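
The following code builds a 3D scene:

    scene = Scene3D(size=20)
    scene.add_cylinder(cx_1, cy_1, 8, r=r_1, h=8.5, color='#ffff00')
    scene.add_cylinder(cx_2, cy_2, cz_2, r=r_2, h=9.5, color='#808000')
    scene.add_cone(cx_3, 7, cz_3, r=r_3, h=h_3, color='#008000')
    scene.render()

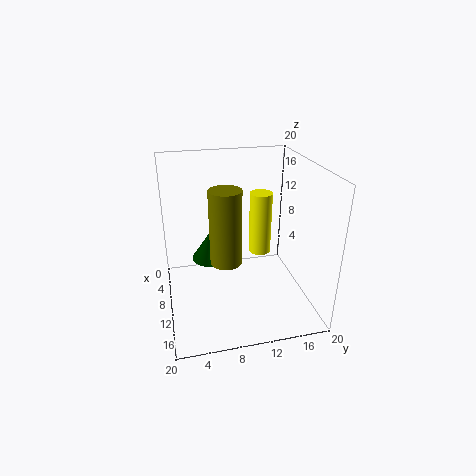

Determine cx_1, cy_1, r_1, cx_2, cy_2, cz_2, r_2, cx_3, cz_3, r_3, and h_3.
cx_1 = 10.5, cy_1 = 13, r_1 = 1.5, cx_2 = 14, cy_2 = 7.5, cz_2 = 9, r_2 = 2, cx_3 = 3.5, cz_3 = 3.5, r_3 = 3, h_3 = 4.5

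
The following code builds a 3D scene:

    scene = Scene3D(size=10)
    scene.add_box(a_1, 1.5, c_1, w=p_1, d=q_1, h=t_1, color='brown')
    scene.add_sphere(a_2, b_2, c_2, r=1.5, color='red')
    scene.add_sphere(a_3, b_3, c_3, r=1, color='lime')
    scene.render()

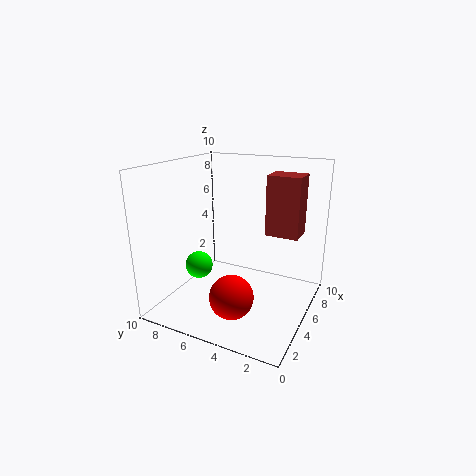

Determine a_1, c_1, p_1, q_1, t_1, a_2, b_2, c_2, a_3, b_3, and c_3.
a_1 = 7.5
c_1 = 4.5
p_1 = 2
q_1 = 2.5
t_1 = 4.5
a_2 = 3
b_2 = 4.5
c_2 = 1.5
a_3 = 4.5
b_3 = 8
c_3 = 2.5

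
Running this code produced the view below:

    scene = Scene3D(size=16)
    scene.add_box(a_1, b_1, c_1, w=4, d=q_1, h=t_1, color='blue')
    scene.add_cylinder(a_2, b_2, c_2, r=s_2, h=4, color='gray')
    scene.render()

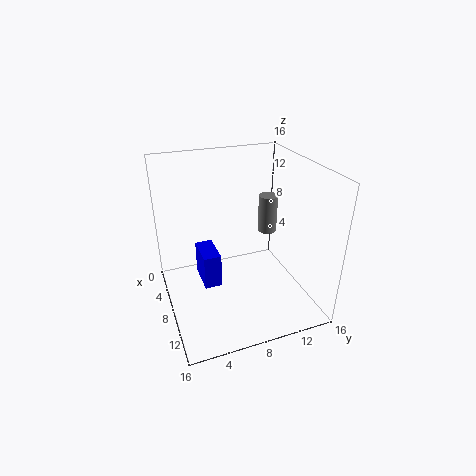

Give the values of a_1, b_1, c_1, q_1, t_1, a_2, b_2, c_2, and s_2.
a_1 = 4, b_1 = 4, c_1 = 2, q_1 = 2, t_1 = 4, a_2 = 9, b_2 = 11, c_2 = 9, s_2 = 1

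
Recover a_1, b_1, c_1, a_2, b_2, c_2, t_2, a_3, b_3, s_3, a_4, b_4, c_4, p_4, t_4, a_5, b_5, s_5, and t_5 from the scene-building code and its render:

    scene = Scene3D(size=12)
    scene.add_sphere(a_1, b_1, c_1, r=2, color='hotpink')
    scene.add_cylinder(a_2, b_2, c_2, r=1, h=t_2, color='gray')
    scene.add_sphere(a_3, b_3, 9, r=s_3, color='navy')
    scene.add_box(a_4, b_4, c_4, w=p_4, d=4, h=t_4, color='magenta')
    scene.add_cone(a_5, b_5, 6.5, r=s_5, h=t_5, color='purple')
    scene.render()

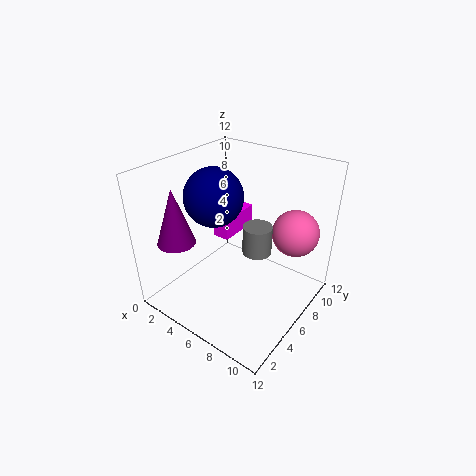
a_1 = 9.5
b_1 = 9.5
c_1 = 6
a_2 = 9.5
b_2 = 3.5
c_2 = 7.5
t_2 = 2
a_3 = 3.5
b_3 = 6
s_3 = 2.5
a_4 = 2.5
b_4 = 7
c_4 = 4.5
p_4 = 1.5
t_4 = 2
a_5 = 3
b_5 = 2
s_5 = 1.5
t_5 = 4.5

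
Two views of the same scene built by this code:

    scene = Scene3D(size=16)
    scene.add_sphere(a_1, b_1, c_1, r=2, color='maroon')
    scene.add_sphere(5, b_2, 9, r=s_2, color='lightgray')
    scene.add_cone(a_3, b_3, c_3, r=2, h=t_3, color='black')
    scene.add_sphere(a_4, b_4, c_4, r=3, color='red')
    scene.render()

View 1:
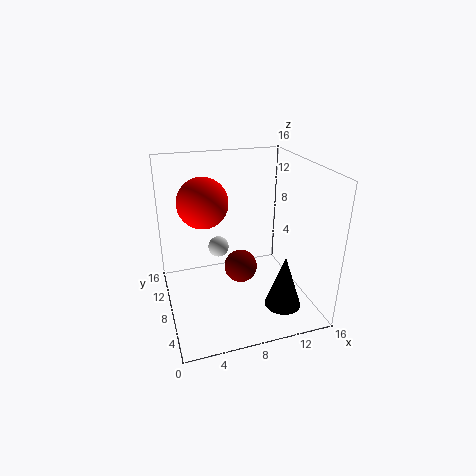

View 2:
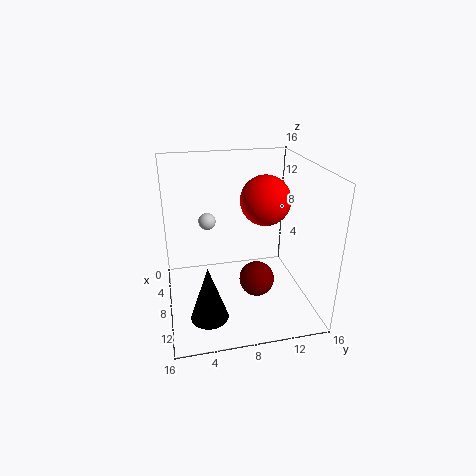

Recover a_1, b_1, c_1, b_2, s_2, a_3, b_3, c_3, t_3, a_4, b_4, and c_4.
a_1 = 9
b_1 = 10
c_1 = 3
b_2 = 5
s_2 = 1
a_3 = 12
b_3 = 4
c_3 = 1
t_3 = 6
a_4 = 5
b_4 = 12
c_4 = 11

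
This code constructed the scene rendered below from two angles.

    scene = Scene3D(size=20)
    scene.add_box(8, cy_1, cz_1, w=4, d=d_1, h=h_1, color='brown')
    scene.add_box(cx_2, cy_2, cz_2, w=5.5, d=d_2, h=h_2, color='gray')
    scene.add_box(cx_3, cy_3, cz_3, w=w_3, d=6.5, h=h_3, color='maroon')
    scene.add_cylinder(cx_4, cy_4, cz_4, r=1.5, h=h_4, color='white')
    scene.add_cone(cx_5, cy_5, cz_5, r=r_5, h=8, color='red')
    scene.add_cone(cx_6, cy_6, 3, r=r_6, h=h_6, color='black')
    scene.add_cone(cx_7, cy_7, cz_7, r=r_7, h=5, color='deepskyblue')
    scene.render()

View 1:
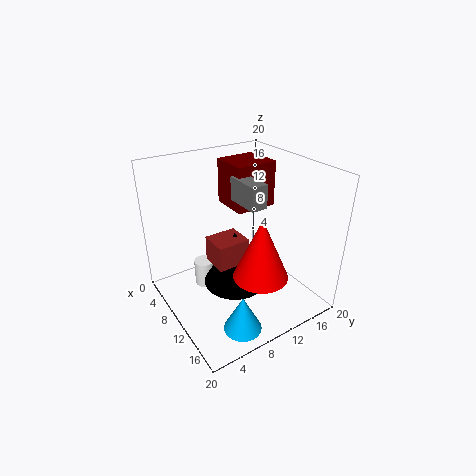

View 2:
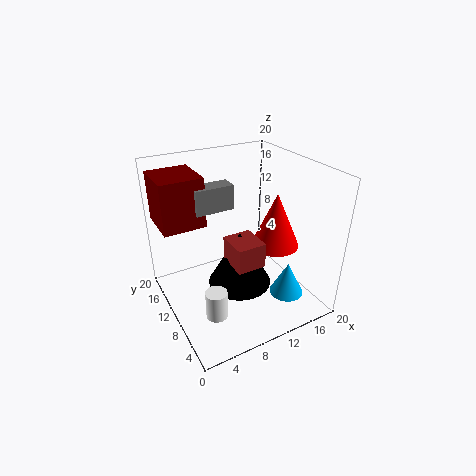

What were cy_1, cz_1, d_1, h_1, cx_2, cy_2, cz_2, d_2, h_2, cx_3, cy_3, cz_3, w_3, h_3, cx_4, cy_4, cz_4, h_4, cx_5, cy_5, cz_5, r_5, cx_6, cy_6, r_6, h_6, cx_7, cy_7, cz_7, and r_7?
cy_1 = 6, cz_1 = 7, d_1 = 4.5, h_1 = 3.5, cx_2 = 5, cy_2 = 12, cz_2 = 13.5, d_2 = 2.5, h_2 = 3.5, cx_3 = 0.5, cy_3 = 12.5, cz_3 = 11.5, w_3 = 6, h_3 = 7, cx_4 = 5, cy_4 = 7, cz_4 = 0.5, h_4 = 4, cx_5 = 16, cy_5 = 9.5, cz_5 = 7.5, r_5 = 3.5, cx_6 = 10, cy_6 = 9.5, r_6 = 4.5, h_6 = 8, cx_7 = 16.5, cy_7 = 6.5, cz_7 = 0.5, r_7 = 2.5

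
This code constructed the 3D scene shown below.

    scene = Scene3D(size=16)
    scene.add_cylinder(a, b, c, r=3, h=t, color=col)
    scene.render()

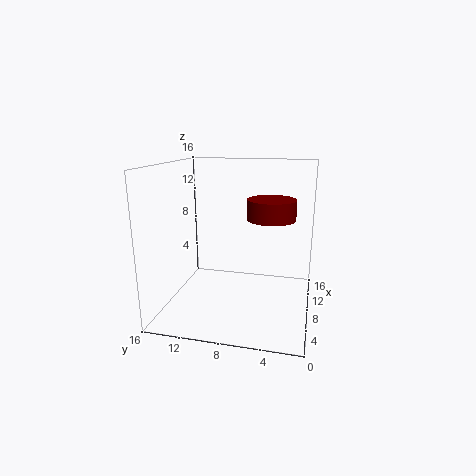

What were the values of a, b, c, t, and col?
a = 13
b = 5
c = 9
t = 2.5
col = 'maroon'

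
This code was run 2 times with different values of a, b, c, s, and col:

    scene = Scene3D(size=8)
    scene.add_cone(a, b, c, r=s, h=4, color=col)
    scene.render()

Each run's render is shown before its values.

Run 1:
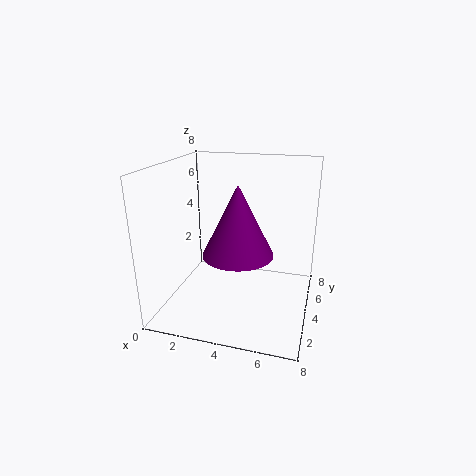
a = 4, b = 4, c = 3, s = 2, col = 'purple'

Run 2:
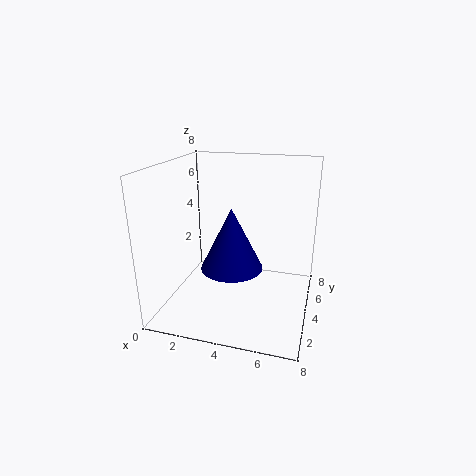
a = 3, b = 6, c = 1, s = 2, col = 'navy'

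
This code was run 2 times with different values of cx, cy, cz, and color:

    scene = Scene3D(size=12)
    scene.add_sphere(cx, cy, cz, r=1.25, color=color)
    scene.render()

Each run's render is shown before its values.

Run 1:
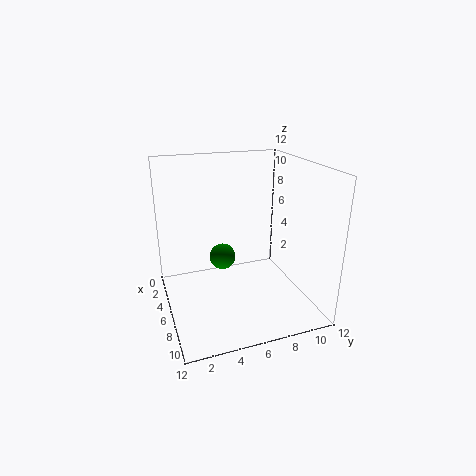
cx = 2.25, cy = 5.75, cz = 2.5, color = 'green'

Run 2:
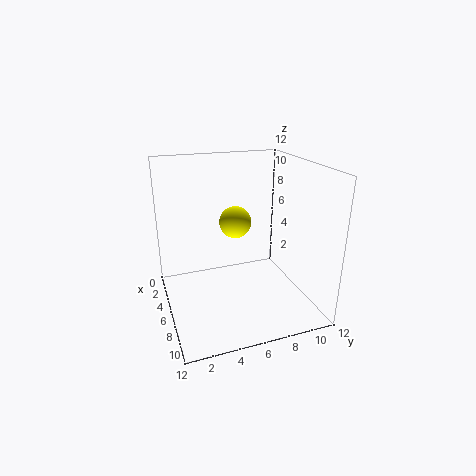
cx = 6.75, cy = 5.5, cz = 7.75, color = 'yellow'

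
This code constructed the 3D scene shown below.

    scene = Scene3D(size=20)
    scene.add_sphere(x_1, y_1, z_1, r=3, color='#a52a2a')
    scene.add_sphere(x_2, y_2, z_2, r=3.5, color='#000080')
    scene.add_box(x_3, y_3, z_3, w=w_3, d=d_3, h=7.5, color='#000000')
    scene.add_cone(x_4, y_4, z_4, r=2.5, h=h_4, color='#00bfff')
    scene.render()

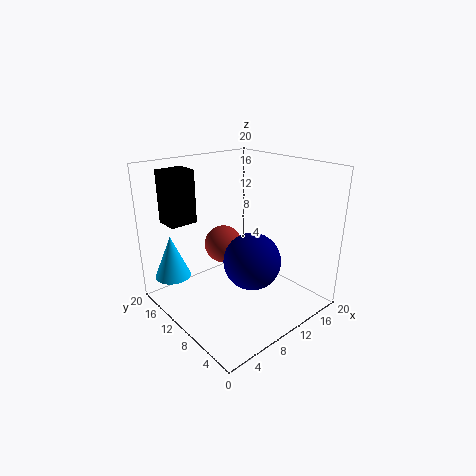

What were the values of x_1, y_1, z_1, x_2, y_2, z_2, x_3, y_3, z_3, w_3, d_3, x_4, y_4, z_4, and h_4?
x_1 = 12.5
y_1 = 16.5
z_1 = 6
x_2 = 7.5
y_2 = 4.5
z_2 = 9.5
x_3 = 3
y_3 = 15.5
z_3 = 11.5
w_3 = 4
d_3 = 3.5
x_4 = 2.5
y_4 = 15.5
z_4 = 4.5
h_4 = 6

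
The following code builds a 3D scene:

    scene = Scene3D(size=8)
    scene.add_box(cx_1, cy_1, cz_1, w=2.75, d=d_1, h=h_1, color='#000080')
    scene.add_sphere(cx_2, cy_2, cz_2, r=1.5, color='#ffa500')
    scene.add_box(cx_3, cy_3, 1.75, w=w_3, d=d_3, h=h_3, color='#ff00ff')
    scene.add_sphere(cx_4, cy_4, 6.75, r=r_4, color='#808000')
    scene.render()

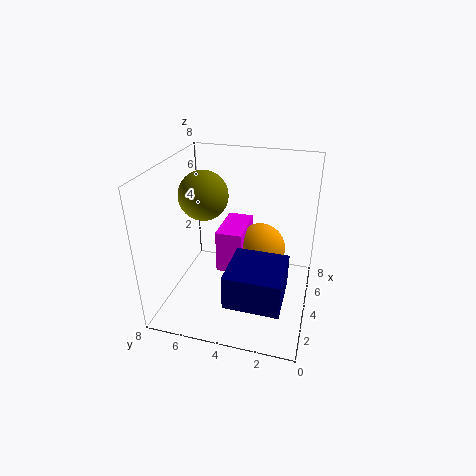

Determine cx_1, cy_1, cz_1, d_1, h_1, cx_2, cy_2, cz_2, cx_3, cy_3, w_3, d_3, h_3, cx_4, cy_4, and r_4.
cx_1 = 0.25, cy_1 = 1, cz_1 = 2.25, d_1 = 2.75, h_1 = 1.75, cx_2 = 5.25, cy_2 = 3, cz_2 = 2.75, cx_3 = 3.75, cy_3 = 3.75, w_3 = 2.75, d_3 = 1.5, h_3 = 2.5, cx_4 = 3, cy_4 = 5.5, r_4 = 1.25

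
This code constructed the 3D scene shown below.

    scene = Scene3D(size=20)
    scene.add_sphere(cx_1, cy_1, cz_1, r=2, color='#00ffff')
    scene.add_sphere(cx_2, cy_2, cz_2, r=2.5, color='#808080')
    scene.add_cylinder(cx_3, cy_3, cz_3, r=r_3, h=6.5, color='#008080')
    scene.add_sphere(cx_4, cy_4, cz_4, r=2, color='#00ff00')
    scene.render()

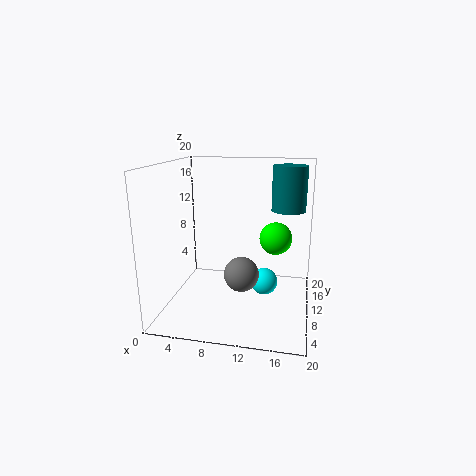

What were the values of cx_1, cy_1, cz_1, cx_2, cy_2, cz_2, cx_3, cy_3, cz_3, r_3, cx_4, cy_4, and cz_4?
cx_1 = 13.5; cy_1 = 12.5; cz_1 = 2.5; cx_2 = 10.5; cy_2 = 10; cz_2 = 4.5; cx_3 = 16.5; cy_3 = 15; cz_3 = 13; r_3 = 2.5; cx_4 = 15.5; cy_4 = 6.5; cz_4 = 11.5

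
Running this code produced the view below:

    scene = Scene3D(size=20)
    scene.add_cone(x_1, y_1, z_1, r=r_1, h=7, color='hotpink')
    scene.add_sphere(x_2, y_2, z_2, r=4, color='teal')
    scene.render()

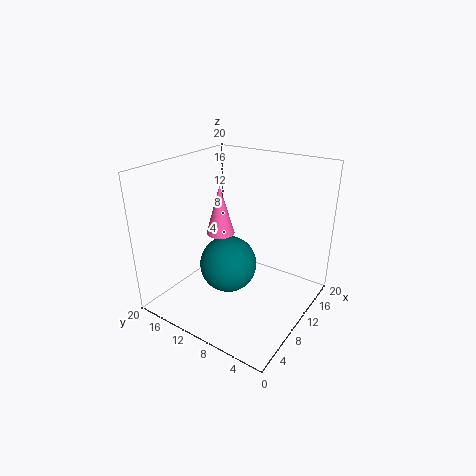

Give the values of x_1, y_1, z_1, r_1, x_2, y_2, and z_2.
x_1 = 10
y_1 = 13
z_1 = 10
r_1 = 2
x_2 = 9
y_2 = 11
z_2 = 6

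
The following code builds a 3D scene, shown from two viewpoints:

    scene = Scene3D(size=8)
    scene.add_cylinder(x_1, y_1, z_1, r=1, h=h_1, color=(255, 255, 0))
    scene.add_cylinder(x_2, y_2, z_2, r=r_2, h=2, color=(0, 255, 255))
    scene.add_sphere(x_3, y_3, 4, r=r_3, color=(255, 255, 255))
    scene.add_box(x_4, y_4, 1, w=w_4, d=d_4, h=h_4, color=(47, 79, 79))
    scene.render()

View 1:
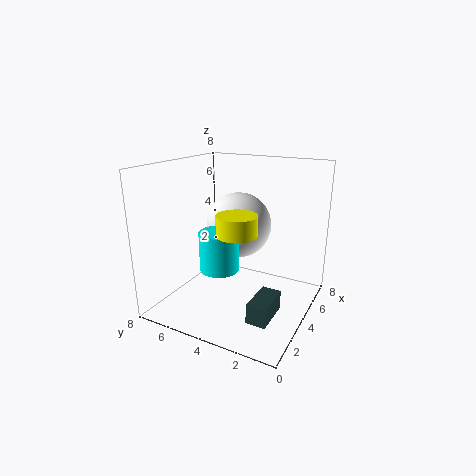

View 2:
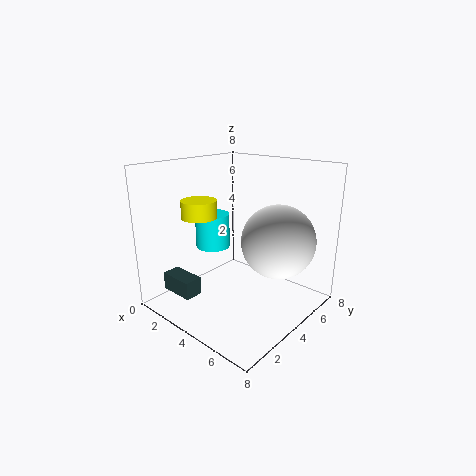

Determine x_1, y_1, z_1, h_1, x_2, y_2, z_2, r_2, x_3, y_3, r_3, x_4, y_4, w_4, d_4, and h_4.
x_1 = 2; y_1 = 3; z_1 = 5; h_1 = 1; x_2 = 2; y_2 = 4; z_2 = 3; r_2 = 1; x_3 = 6; y_3 = 5; r_3 = 2; x_4 = 1; y_4 = 1; w_4 = 2; d_4 = 1; h_4 = 1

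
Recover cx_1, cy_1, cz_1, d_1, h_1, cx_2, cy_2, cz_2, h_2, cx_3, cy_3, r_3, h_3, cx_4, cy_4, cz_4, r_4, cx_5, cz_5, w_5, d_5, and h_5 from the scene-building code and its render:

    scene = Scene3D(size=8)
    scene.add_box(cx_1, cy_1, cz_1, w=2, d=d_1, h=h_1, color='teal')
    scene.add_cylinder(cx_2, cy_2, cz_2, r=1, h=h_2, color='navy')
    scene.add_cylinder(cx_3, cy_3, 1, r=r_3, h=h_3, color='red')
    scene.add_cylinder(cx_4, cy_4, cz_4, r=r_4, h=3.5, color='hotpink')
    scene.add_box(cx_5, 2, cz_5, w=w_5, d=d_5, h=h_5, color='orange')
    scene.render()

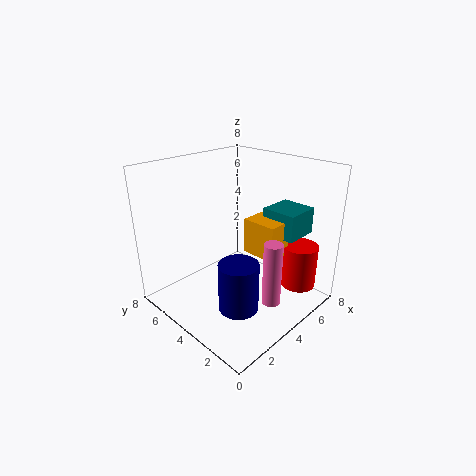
cx_1 = 5.5, cy_1 = 1.5, cz_1 = 4, d_1 = 2, h_1 = 1.5, cx_2 = 2, cy_2 = 2, cz_2 = 1.5, h_2 = 2.5, cx_3 = 6.5, cy_3 = 1.5, r_3 = 1, h_3 = 2.5, cx_4 = 4, cy_4 = 1.5, cz_4 = 1, r_4 = 0.5, cx_5 = 4.5, cz_5 = 3, w_5 = 1.5, d_5 = 2, h_5 = 2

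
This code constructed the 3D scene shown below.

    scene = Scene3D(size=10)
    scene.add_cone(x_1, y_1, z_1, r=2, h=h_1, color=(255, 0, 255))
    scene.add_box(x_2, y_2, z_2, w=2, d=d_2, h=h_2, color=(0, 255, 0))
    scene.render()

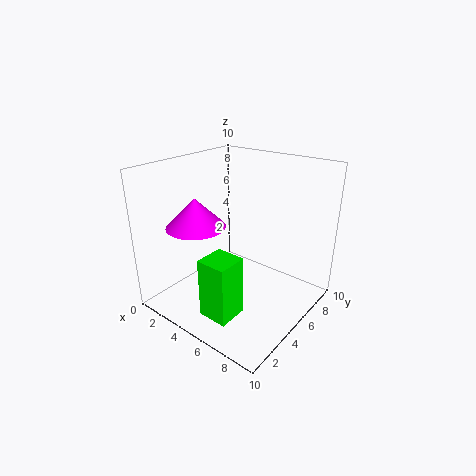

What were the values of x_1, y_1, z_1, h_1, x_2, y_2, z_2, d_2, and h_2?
x_1 = 3; y_1 = 3; z_1 = 6; h_1 = 2; x_2 = 5; y_2 = 1; z_2 = 1; d_2 = 2; h_2 = 4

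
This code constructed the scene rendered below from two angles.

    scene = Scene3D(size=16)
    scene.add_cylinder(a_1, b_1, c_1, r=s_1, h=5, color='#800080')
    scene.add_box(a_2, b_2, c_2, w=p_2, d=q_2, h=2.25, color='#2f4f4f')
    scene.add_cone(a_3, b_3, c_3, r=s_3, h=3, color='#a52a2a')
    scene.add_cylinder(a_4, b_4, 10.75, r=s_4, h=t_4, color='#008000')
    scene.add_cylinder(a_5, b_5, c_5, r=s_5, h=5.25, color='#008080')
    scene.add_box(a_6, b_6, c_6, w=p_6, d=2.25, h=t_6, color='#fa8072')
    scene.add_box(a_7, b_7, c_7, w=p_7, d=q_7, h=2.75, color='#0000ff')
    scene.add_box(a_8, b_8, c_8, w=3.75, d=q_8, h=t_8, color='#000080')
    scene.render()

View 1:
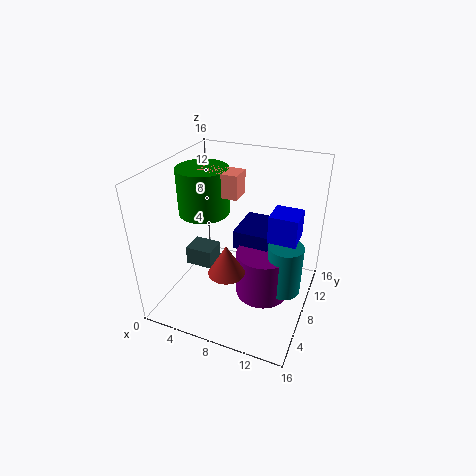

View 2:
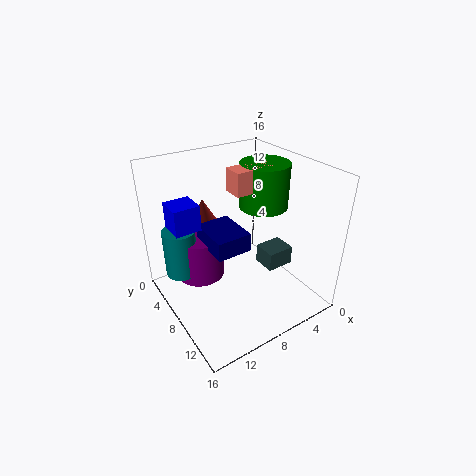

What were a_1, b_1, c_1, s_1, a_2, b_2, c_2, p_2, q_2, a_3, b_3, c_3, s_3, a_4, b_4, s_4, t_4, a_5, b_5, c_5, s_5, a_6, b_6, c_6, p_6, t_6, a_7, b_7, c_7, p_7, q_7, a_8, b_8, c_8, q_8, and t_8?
a_1 = 11.75; b_1 = 5.75; c_1 = 3.5; s_1 = 2.75; a_2 = 1.5; b_2 = 7.25; c_2 = 3.25; p_2 = 3.25; q_2 = 2.75; a_3 = 9.25; b_3 = 2.25; c_3 = 7.75; s_3 = 1.75; a_4 = 4.25; b_4 = 7.5; s_4 = 2.75; t_4 = 5; a_5 = 14; b_5 = 5.75; c_5 = 4.5; s_5 = 1.75; a_6 = 3.75; b_6 = 6.5; c_6 = 13.25; p_6 = 4.75; t_6 = 2.5; a_7 = 12.25; b_7 = 5; c_7 = 10.25; p_7 = 2.75; q_7 = 2.75; a_8 = 8.25; b_8 = 6; c_8 = 8; q_8 = 4.75; t_8 = 2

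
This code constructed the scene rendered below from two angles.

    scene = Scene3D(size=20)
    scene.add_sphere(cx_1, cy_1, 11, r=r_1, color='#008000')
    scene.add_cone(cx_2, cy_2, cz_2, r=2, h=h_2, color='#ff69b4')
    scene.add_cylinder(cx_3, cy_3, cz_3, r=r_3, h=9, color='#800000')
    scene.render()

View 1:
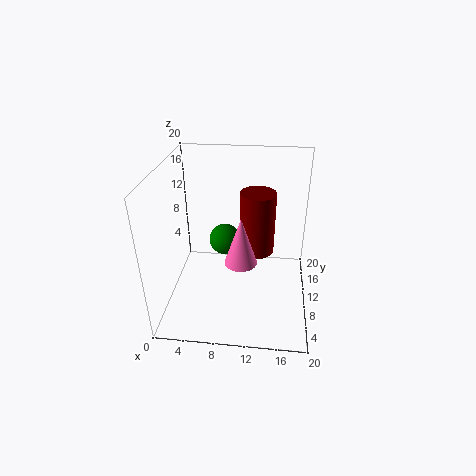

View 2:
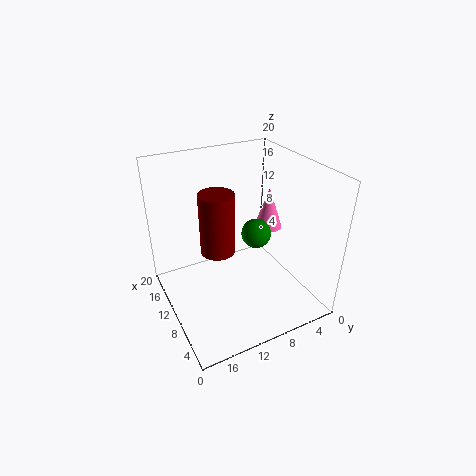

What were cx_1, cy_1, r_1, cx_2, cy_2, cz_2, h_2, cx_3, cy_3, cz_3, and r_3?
cx_1 = 8.5
cy_1 = 8
r_1 = 2
cx_2 = 11
cy_2 = 4.5
cz_2 = 10
h_2 = 6
cx_3 = 12.5
cy_3 = 12
cz_3 = 7
r_3 = 2.5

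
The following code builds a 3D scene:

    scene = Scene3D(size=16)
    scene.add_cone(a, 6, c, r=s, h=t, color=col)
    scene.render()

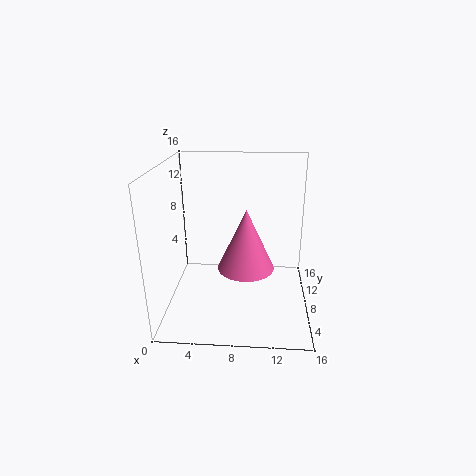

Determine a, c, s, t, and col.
a = 9; c = 5.5; s = 3; t = 6.5; col = 'hotpink'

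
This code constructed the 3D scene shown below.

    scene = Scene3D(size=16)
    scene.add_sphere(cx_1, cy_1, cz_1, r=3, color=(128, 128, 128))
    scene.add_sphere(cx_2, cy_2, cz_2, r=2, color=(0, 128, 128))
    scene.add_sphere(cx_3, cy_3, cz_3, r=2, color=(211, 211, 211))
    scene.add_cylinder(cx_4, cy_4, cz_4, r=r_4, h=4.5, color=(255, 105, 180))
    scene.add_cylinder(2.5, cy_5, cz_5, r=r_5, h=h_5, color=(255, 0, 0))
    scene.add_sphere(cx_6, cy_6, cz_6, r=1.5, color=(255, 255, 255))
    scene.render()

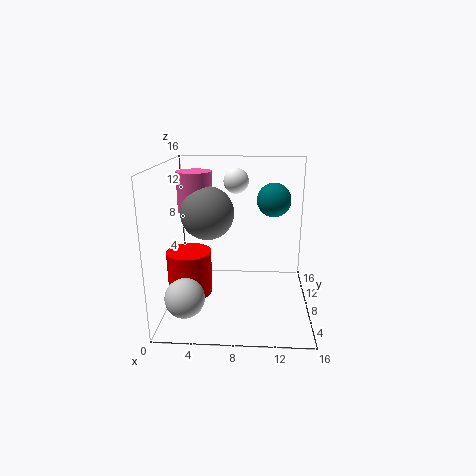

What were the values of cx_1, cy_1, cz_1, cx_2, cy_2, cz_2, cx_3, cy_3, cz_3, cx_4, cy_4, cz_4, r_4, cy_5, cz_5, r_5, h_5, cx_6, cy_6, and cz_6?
cx_1 = 4.5
cy_1 = 9
cz_1 = 10.5
cx_2 = 12
cy_2 = 11.5
cz_2 = 11.5
cx_3 = 3
cy_3 = 2.5
cz_3 = 3.5
cx_4 = 3
cy_4 = 10
cz_4 = 10.5
r_4 = 2
cy_5 = 7.5
cz_5 = 1.5
r_5 = 2.5
h_5 = 5
cx_6 = 7.5
cy_6 = 12.5
cz_6 = 13.5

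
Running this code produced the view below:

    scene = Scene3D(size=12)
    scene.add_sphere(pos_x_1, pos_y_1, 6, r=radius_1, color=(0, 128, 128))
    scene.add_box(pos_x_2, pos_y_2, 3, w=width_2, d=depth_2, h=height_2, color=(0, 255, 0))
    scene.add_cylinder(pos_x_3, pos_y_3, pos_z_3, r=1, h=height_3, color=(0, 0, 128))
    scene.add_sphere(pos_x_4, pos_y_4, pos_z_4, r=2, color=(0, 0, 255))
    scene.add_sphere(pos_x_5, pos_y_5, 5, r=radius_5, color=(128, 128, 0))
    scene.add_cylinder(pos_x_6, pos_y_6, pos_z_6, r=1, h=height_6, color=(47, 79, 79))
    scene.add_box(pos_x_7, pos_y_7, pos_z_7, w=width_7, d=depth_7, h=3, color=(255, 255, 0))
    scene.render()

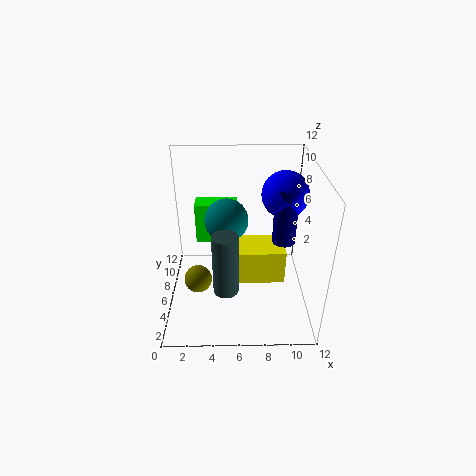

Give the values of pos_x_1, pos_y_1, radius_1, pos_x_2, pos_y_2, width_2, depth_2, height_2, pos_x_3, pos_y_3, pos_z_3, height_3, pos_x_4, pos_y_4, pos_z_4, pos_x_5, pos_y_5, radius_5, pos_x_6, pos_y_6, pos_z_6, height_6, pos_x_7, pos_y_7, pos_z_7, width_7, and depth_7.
pos_x_1 = 5
pos_y_1 = 9
radius_1 = 2
pos_x_2 = 2
pos_y_2 = 10
width_2 = 4
depth_2 = 2
height_2 = 4
pos_x_3 = 10
pos_y_3 = 7
pos_z_3 = 5
height_3 = 5
pos_x_4 = 10
pos_y_4 = 8
pos_z_4 = 9
pos_x_5 = 3
pos_y_5 = 2
radius_5 = 1
pos_x_6 = 5
pos_y_6 = 3
pos_z_6 = 3
height_6 = 5
pos_x_7 = 6
pos_y_7 = 5
pos_z_7 = 2
width_7 = 4
depth_7 = 3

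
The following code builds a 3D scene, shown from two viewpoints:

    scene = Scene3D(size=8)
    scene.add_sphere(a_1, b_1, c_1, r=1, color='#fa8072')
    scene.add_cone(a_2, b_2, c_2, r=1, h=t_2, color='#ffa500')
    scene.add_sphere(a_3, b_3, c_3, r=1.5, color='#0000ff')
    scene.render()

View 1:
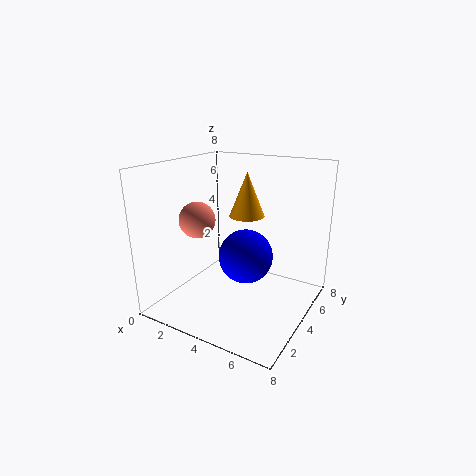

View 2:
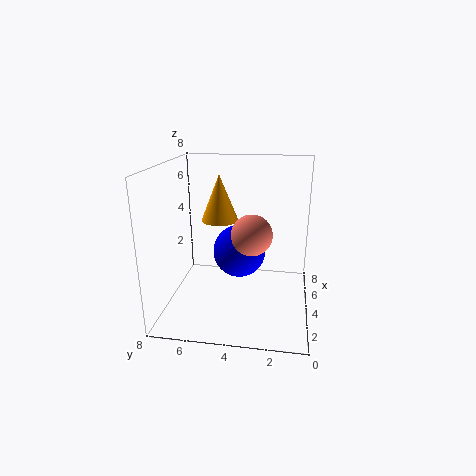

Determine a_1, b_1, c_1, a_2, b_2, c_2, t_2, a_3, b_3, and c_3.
a_1 = 2
b_1 = 3
c_1 = 5
a_2 = 4
b_2 = 5
c_2 = 5
t_2 = 2.5
a_3 = 4.5
b_3 = 4
c_3 = 3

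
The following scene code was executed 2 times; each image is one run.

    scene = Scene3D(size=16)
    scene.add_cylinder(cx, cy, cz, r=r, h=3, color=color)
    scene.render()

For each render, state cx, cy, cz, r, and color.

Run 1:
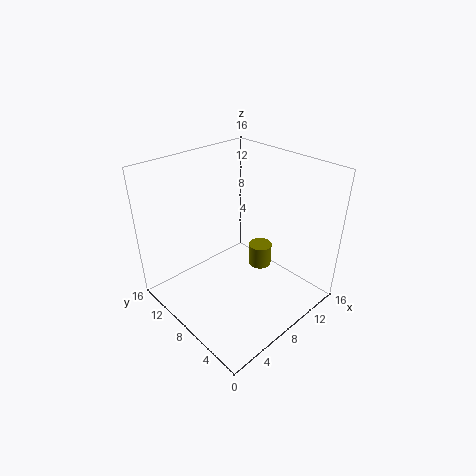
cx = 14
cy = 10
cz = 0.5
r = 1.5
color = 'olive'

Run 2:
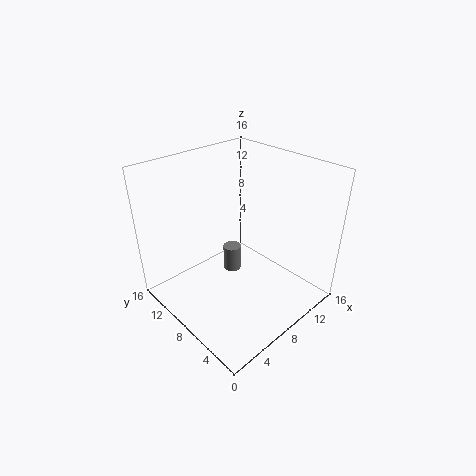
cx = 8
cy = 9
cz = 3.5
r = 1
color = 'gray'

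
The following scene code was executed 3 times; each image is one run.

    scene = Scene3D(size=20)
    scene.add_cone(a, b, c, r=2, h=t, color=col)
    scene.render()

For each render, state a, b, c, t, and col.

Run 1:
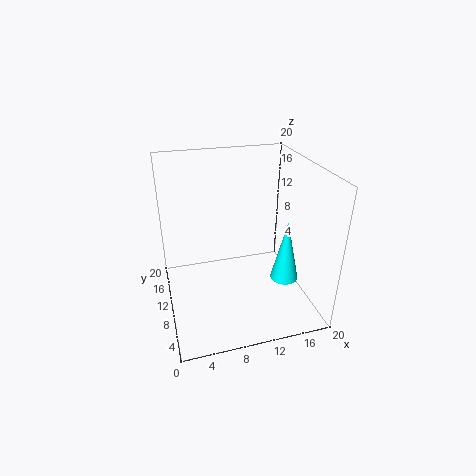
a = 16.5, b = 8, c = 3.5, t = 9, col = 'cyan'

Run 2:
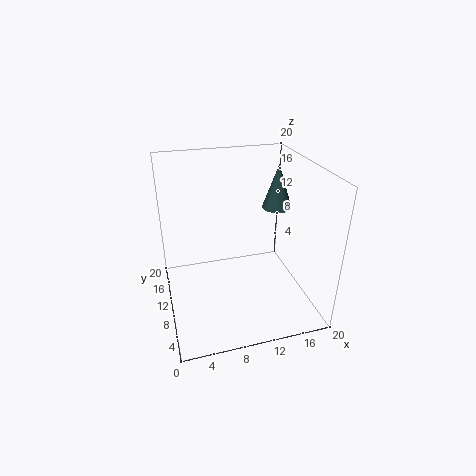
a = 15.5, b = 10, c = 14, t = 6, col = 'darkslategray'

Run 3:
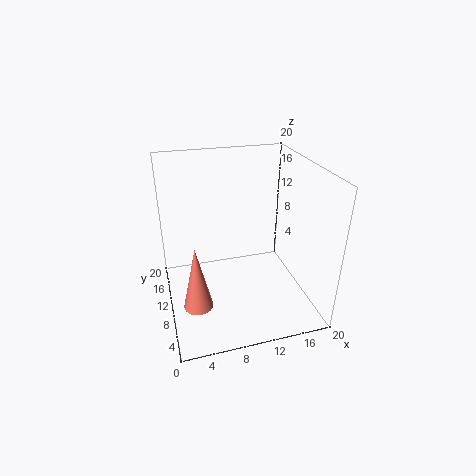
a = 3.5, b = 7, c = 2, t = 9, col = 'salmon'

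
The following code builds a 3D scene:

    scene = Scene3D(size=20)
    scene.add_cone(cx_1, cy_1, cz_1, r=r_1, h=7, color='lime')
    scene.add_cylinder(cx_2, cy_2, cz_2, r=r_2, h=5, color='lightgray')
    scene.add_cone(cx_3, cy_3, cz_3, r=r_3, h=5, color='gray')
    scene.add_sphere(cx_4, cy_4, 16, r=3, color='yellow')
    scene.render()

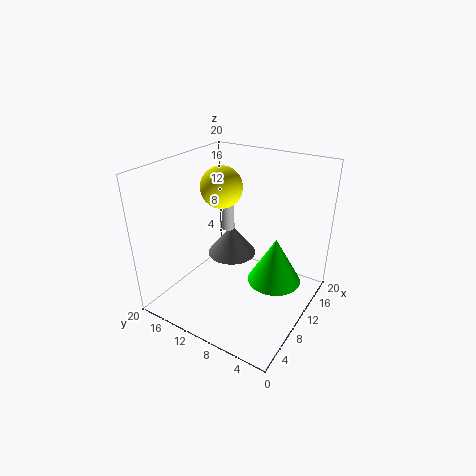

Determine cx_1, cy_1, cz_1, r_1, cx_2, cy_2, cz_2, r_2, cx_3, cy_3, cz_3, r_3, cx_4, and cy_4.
cx_1 = 14, cy_1 = 6, cz_1 = 2, r_1 = 4, cx_2 = 15, cy_2 = 15, cz_2 = 8, r_2 = 1, cx_3 = 16, cy_3 = 15, cz_3 = 3, r_3 = 4, cx_4 = 12, cy_4 = 14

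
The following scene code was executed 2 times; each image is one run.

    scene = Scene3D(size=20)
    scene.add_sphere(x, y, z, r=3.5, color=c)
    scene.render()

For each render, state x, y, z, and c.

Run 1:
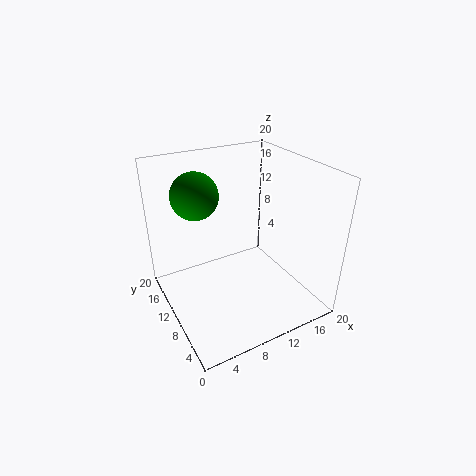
x = 6.5
y = 16.5
z = 14.5
c = 'green'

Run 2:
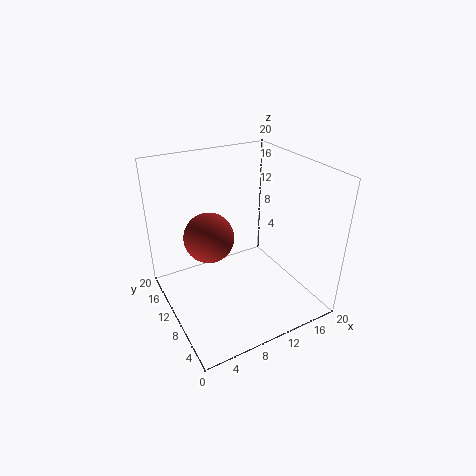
x = 6.5
y = 12
z = 10
c = 'brown'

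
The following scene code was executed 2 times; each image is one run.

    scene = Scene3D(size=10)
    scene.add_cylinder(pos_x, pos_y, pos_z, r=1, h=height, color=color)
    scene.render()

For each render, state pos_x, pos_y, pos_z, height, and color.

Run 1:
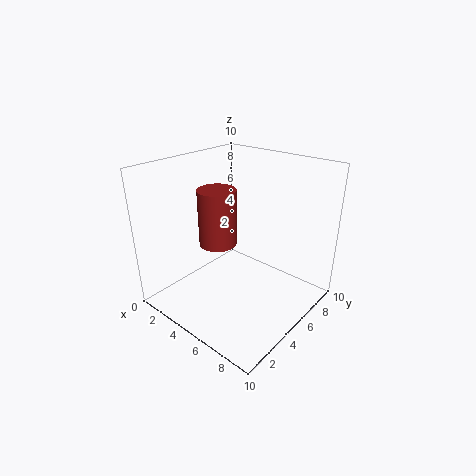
pos_x = 7; pos_y = 1; pos_z = 7; height = 3; color = 'brown'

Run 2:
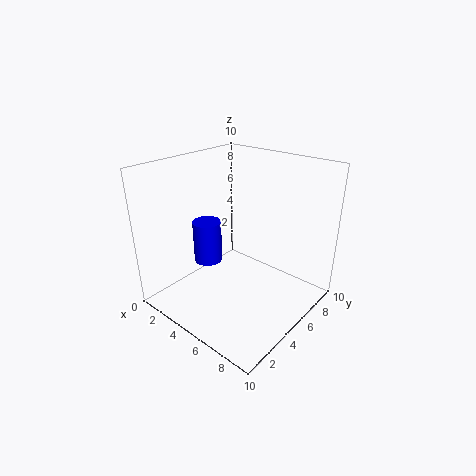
pos_x = 3; pos_y = 4; pos_z = 3; height = 3; color = 'blue'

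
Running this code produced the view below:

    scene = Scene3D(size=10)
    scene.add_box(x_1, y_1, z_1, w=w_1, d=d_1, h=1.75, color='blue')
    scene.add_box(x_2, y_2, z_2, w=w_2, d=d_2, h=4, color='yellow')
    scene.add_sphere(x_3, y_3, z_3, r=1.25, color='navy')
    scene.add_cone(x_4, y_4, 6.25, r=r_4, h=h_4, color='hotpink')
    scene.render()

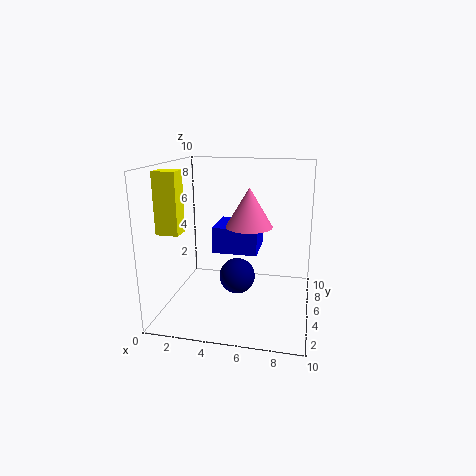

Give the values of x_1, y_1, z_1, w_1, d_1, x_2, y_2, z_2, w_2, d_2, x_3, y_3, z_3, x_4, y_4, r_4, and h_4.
x_1 = 3.5; y_1 = 3.75; z_1 = 4.25; w_1 = 3; d_1 = 3; x_2 = 0.25; y_2 = 2.25; z_2 = 5.75; w_2 = 1.5; d_2 = 1.25; x_3 = 5; y_3 = 4.75; z_3 = 2.25; x_4 = 6; y_4 = 3.75; r_4 = 1.5; h_4 = 2.5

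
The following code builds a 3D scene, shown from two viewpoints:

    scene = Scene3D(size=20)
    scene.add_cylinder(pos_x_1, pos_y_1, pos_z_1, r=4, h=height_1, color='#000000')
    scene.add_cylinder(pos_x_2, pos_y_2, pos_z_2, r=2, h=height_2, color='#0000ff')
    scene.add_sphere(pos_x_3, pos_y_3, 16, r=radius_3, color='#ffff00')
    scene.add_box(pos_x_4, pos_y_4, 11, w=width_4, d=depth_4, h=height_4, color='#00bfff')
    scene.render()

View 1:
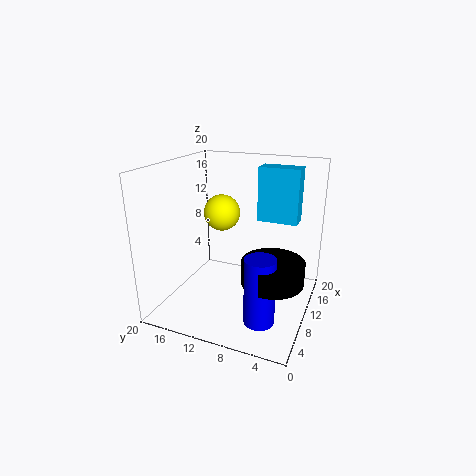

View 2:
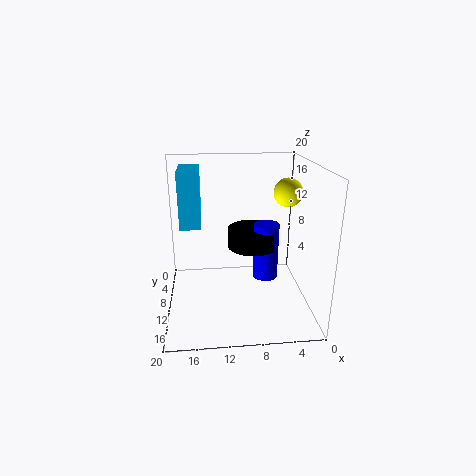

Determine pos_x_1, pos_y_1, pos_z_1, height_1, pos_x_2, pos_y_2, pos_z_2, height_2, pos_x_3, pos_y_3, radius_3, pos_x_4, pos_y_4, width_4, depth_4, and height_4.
pos_x_1 = 7
pos_y_1 = 4
pos_z_1 = 6
height_1 = 3
pos_x_2 = 5
pos_y_2 = 5
pos_z_2 = 1
height_2 = 9
pos_x_3 = 3
pos_y_3 = 9
radius_3 = 2
pos_x_4 = 15
pos_y_4 = 3
width_4 = 3
depth_4 = 6
height_4 = 8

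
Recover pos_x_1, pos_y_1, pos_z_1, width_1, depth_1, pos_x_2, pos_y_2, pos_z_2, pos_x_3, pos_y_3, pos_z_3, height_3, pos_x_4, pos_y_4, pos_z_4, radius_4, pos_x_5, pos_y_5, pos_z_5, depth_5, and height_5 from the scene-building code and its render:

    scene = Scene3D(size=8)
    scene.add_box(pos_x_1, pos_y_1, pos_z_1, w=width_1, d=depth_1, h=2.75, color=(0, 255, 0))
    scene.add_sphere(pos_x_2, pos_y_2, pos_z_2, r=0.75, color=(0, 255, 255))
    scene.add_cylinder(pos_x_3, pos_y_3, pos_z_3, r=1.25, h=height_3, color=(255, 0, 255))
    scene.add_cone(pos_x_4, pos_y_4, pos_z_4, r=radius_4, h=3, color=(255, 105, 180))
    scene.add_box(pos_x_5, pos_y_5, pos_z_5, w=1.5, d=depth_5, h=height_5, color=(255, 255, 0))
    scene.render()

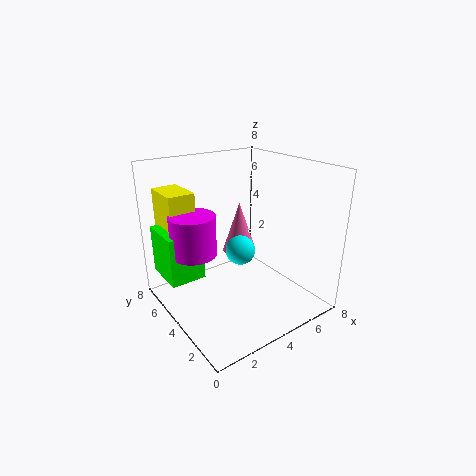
pos_x_1 = 0.25, pos_y_1 = 4.75, pos_z_1 = 1.75, width_1 = 2, depth_1 = 2.5, pos_x_2 = 3.25, pos_y_2 = 2.75, pos_z_2 = 4, pos_x_3 = 1.75, pos_y_3 = 5, pos_z_3 = 3.25, height_3 = 2.25, pos_x_4 = 5, pos_y_4 = 5.25, pos_z_4 = 2.5, radius_4 = 1, pos_x_5 = 0.75, pos_y_5 = 5.5, pos_z_5 = 4.25, depth_5 = 2.25, height_5 = 2.25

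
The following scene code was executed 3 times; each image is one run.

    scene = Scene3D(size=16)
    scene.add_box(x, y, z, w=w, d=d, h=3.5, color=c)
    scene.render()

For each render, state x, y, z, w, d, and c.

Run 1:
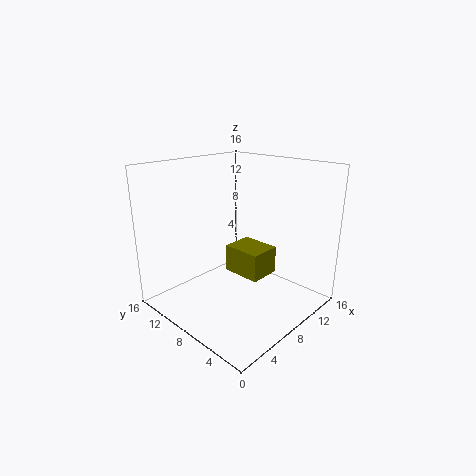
x = 10.5; y = 7.5; z = 1.5; w = 4; d = 5; c = 'olive'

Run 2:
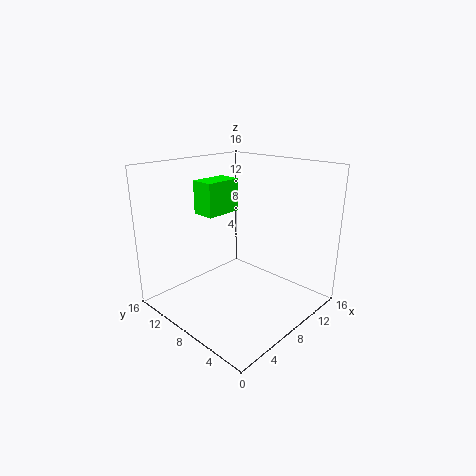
x = 4.5; y = 8.5; z = 11; w = 4; d = 2.5; c = 'lime'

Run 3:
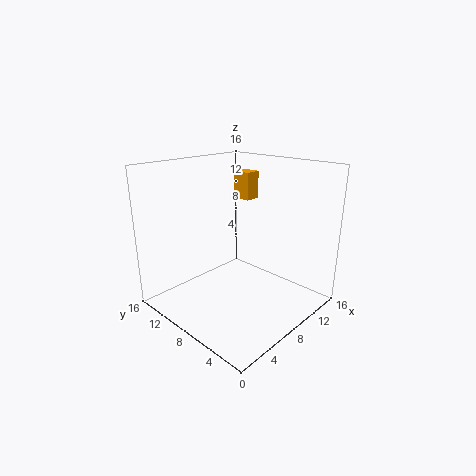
x = 13.5; y = 11.5; z = 10.5; w = 2; d = 2.5; c = 'orange'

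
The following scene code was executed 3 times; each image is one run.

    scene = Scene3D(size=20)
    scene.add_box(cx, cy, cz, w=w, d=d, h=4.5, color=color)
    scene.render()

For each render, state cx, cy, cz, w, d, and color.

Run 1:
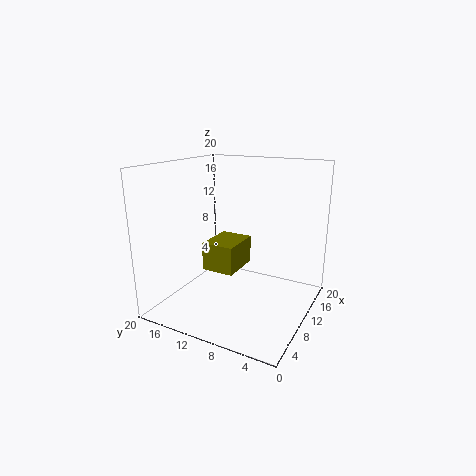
cx = 12, cy = 12.25, cz = 2.75, w = 6.75, d = 5.25, color = 'olive'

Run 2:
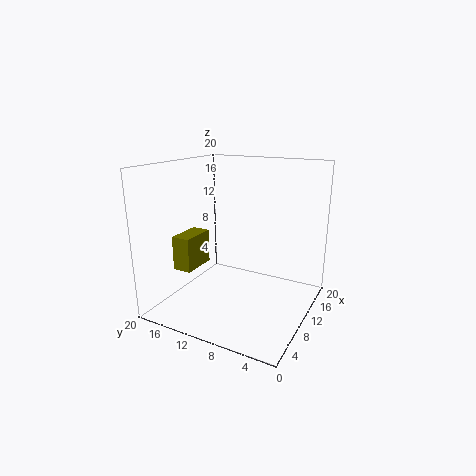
cx = 3.25, cy = 13.5, cz = 6.75, w = 4.75, d = 2.5, color = 'olive'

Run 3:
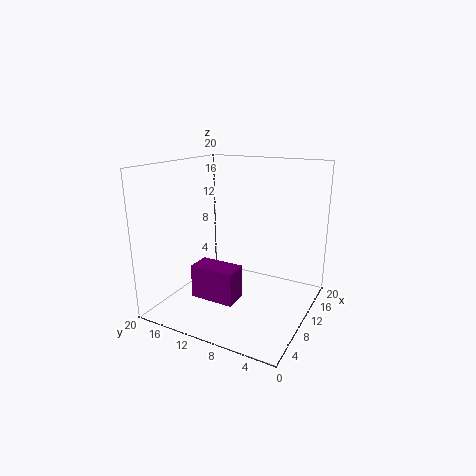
cx = 4.25, cy = 8, cz = 2.75, w = 3.25, d = 6, color = 'purple'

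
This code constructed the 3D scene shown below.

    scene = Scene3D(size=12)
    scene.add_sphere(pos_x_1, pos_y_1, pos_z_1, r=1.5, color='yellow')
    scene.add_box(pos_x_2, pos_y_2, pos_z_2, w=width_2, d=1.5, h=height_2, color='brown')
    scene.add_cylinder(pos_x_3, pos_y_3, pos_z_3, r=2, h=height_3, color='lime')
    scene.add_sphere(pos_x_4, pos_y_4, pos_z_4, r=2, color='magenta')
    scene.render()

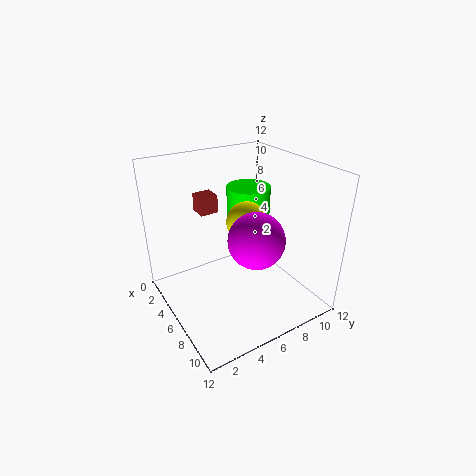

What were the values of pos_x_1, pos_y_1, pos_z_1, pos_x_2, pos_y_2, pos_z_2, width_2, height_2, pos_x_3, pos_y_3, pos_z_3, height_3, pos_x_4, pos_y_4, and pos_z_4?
pos_x_1 = 8
pos_y_1 = 5.5
pos_z_1 = 8.5
pos_x_2 = 3
pos_y_2 = 3.5
pos_z_2 = 8
width_2 = 1.5
height_2 = 1.5
pos_x_3 = 3
pos_y_3 = 9
pos_z_3 = 6
height_3 = 3
pos_x_4 = 10
pos_y_4 = 5
pos_z_4 = 8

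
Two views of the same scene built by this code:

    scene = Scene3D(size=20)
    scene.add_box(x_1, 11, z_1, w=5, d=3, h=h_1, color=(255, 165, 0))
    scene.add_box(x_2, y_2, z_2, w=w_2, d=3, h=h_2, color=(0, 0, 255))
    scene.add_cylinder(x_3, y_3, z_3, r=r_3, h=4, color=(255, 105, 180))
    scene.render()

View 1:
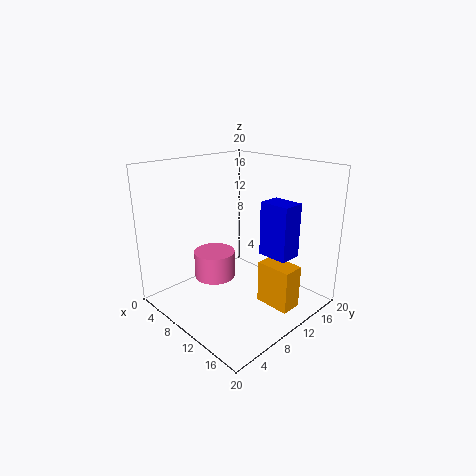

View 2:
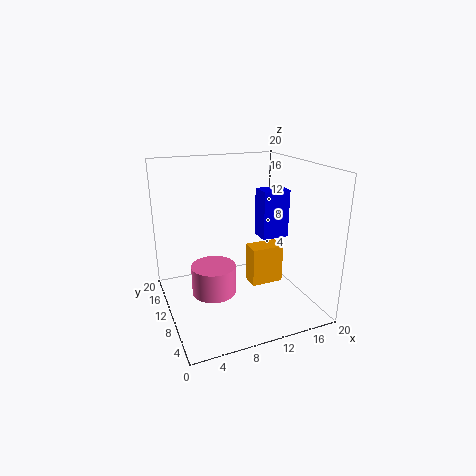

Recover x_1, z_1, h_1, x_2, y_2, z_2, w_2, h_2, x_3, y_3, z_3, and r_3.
x_1 = 13; z_1 = 1; h_1 = 6; x_2 = 14; y_2 = 10; z_2 = 9; w_2 = 4; h_2 = 7; x_3 = 6; y_3 = 9; z_3 = 3; r_3 = 3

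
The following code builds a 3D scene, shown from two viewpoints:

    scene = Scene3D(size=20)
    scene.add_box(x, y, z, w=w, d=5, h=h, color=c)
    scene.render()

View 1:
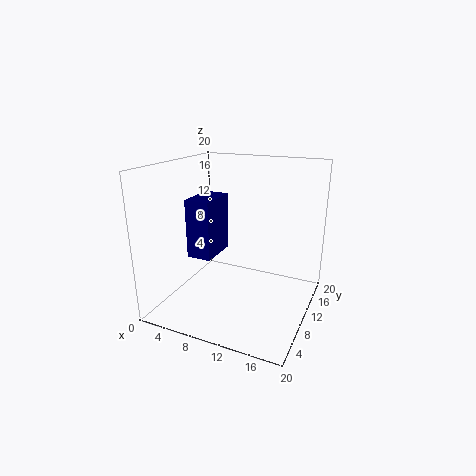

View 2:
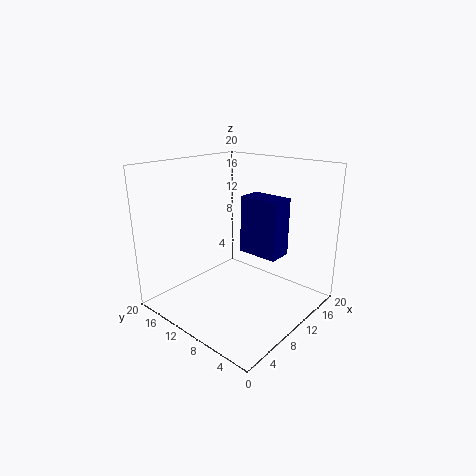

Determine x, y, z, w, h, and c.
x = 7; y = 2; z = 10; w = 3; h = 7; c = 'navy'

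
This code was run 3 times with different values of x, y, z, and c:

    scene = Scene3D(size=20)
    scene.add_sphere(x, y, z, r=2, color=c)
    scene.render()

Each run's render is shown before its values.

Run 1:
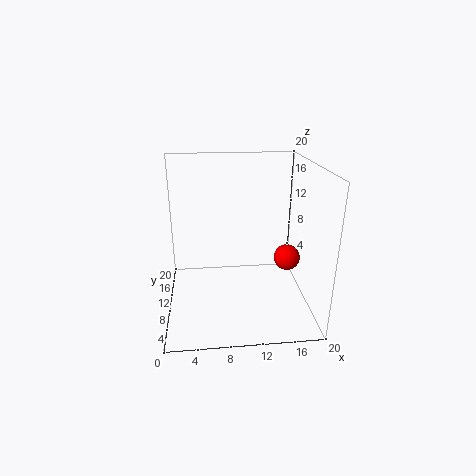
x = 18, y = 13, z = 5, c = 'red'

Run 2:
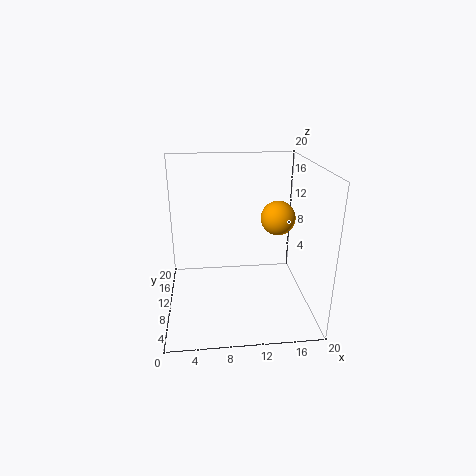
x = 14, y = 4, z = 15, c = 'orange'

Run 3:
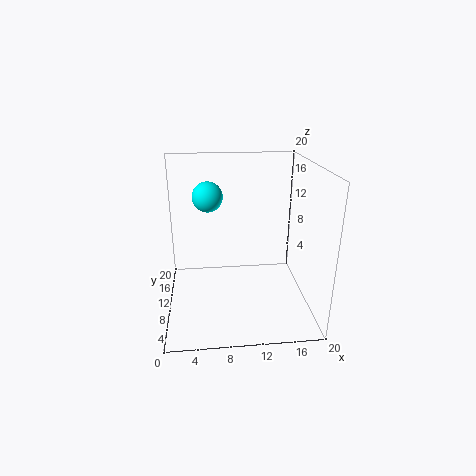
x = 6, y = 10, z = 16, c = 'cyan'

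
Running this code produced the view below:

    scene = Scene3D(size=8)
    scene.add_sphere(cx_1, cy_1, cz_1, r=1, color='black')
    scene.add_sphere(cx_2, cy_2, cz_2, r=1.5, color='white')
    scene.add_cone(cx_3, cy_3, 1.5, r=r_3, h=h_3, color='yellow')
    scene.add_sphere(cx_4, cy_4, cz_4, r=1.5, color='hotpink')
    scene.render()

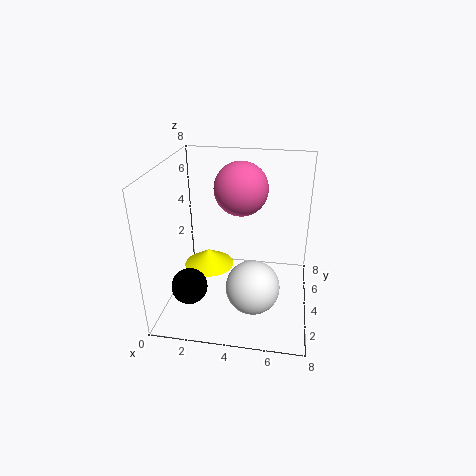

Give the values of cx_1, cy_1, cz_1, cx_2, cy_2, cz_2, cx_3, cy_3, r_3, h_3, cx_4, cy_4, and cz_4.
cx_1 = 1.5; cy_1 = 2.5; cz_1 = 1.5; cx_2 = 5; cy_2 = 3; cz_2 = 1.5; cx_3 = 2; cy_3 = 5; r_3 = 1.5; h_3 = 1; cx_4 = 4; cy_4 = 5; cz_4 = 6.5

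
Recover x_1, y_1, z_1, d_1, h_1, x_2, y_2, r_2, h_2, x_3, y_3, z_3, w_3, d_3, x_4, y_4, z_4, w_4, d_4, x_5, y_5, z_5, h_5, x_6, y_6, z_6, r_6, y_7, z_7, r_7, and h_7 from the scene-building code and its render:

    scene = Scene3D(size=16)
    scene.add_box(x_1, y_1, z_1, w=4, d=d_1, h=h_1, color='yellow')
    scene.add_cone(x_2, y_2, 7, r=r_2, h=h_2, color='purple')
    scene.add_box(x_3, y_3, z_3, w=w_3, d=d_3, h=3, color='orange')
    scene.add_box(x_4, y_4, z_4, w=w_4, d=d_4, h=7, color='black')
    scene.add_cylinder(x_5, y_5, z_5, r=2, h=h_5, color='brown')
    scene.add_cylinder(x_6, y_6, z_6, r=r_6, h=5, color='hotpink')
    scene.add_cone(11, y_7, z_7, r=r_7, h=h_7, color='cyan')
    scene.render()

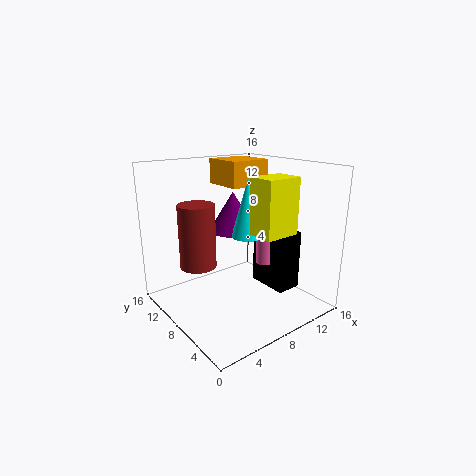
x_1 = 8; y_1 = 3; z_1 = 9; d_1 = 3; h_1 = 6; x_2 = 11; y_2 = 13; r_2 = 3; h_2 = 5; x_3 = 9; y_3 = 10; z_3 = 13; w_3 = 5; d_3 = 5; x_4 = 12; y_4 = 5; z_4 = 1; w_4 = 3; d_4 = 5; x_5 = 4; y_5 = 10; z_5 = 5; h_5 = 7; x_6 = 12; y_6 = 8; z_6 = 4; r_6 = 1; y_7 = 10; z_7 = 7; r_7 = 2; h_7 = 7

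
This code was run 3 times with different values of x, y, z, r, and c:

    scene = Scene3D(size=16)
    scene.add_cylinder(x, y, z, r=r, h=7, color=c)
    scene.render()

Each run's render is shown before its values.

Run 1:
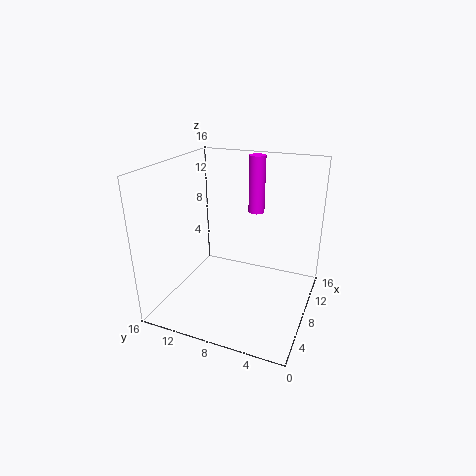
x = 14
y = 8
z = 9
r = 1
c = 'magenta'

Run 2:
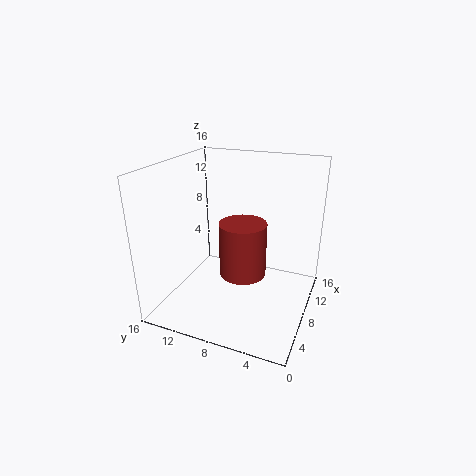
x = 12
y = 9
z = 1
r = 3
c = 'brown'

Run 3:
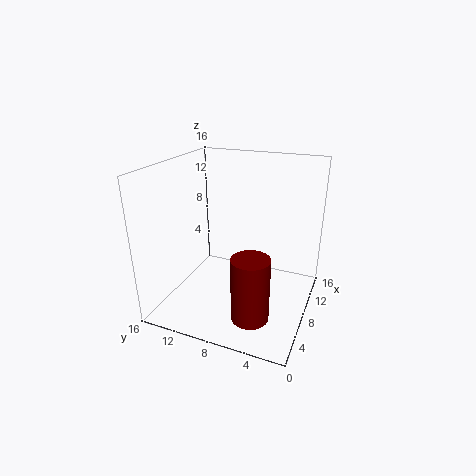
x = 4
y = 5
z = 1
r = 2
c = 'maroon'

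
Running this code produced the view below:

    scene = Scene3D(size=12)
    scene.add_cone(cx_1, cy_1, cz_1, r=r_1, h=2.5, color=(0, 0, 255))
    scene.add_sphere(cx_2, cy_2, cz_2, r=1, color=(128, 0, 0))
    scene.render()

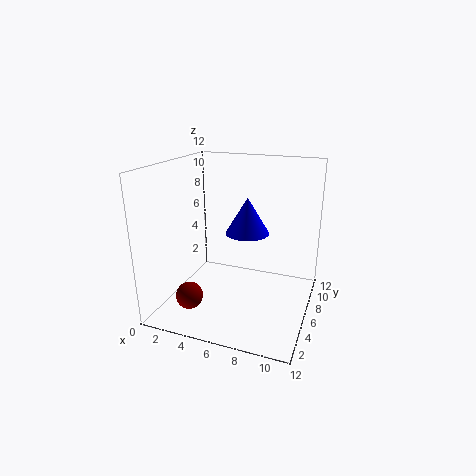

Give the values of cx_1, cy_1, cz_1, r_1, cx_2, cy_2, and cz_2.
cx_1 = 8
cy_1 = 2.5
cz_1 = 8
r_1 = 1.5
cx_2 = 4
cy_2 = 1
cz_2 = 3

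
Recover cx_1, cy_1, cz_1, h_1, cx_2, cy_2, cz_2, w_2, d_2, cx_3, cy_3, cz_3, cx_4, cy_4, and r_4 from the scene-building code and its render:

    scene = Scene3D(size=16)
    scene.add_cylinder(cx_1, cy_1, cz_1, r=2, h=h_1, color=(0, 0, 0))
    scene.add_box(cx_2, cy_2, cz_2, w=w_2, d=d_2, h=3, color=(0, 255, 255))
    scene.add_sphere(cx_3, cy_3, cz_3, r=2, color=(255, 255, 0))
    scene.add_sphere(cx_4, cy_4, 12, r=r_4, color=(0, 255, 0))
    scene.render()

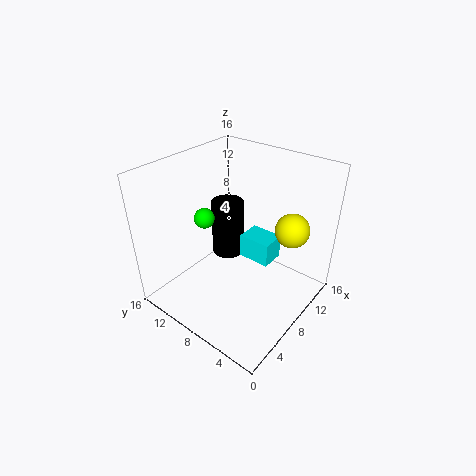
cx_1 = 11, cy_1 = 12, cz_1 = 3, h_1 = 7, cx_2 = 11, cy_2 = 6, cz_2 = 3, w_2 = 3, d_2 = 4, cx_3 = 13, cy_3 = 4, cz_3 = 8, cx_4 = 4, cy_4 = 9, r_4 = 1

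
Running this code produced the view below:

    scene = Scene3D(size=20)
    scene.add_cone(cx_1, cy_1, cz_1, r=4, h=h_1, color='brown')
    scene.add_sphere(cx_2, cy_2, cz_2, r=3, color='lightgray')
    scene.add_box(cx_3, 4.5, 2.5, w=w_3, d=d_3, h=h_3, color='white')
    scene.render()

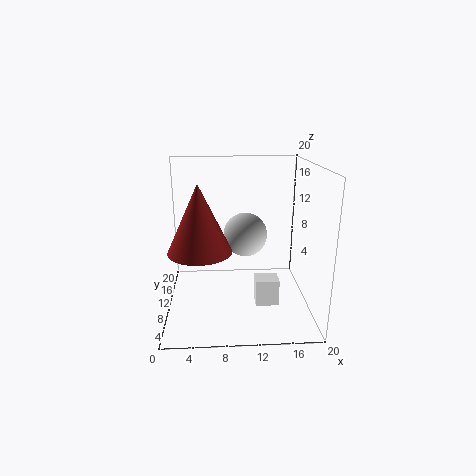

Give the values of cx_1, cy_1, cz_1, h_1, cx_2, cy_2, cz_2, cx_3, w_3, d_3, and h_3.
cx_1 = 5, cy_1 = 5.5, cz_1 = 10, h_1 = 8.5, cx_2 = 11, cy_2 = 10, cz_2 = 10.5, cx_3 = 12, w_3 = 3, d_3 = 2.5, h_3 = 3.5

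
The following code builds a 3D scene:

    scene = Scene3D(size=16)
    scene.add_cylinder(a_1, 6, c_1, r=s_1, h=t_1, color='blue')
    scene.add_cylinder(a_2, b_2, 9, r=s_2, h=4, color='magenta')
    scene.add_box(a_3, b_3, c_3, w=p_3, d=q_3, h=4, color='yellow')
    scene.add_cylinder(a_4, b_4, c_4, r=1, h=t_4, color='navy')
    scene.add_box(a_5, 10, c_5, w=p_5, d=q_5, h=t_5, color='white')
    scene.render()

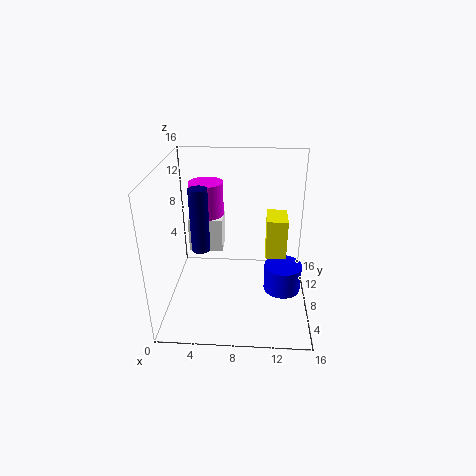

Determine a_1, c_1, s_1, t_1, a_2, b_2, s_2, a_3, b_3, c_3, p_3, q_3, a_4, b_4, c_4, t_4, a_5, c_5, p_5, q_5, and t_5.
a_1 = 13
c_1 = 3
s_1 = 2
t_1 = 3
a_2 = 4
b_2 = 12
s_2 = 2
a_3 = 11
b_3 = 4
c_3 = 8
p_3 = 2
q_3 = 3
a_4 = 4
b_4 = 7
c_4 = 7
t_4 = 7
a_5 = 2
c_5 = 5
p_5 = 4
q_5 = 3
t_5 = 4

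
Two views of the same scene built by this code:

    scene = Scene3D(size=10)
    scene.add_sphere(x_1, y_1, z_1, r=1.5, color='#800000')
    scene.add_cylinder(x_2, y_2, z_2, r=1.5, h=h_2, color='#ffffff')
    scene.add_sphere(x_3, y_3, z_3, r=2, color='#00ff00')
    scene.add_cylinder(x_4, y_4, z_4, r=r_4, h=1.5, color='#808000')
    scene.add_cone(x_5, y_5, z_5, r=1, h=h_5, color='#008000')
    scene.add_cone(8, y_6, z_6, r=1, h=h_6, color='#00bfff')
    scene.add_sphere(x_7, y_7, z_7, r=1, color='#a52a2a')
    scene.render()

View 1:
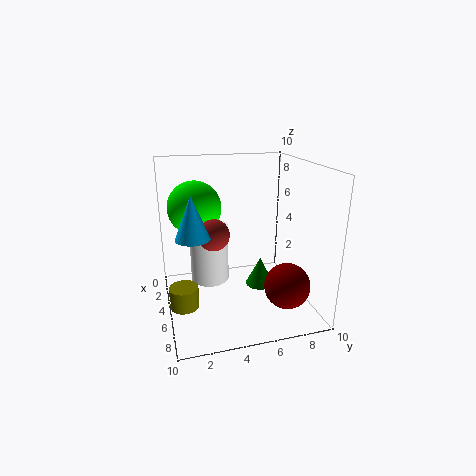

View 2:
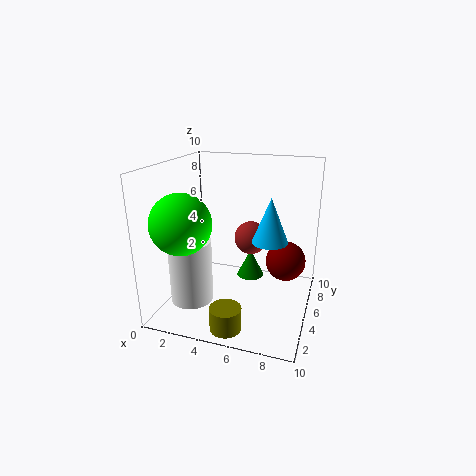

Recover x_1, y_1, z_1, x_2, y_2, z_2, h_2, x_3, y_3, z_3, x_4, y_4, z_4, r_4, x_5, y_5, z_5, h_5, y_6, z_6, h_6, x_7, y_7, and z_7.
x_1 = 8
y_1 = 7.5
z_1 = 2.5
x_2 = 2
y_2 = 3.5
z_2 = 0.5
h_2 = 4.5
x_3 = 2
y_3 = 2.5
z_3 = 6.5
x_4 = 5.5
y_4 = 1
z_4 = 0.5
r_4 = 1
x_5 = 5.5
y_5 = 6.5
z_5 = 1.5
h_5 = 2
y_6 = 1.5
z_6 = 6.5
h_6 = 2.5
x_7 = 6.5
y_7 = 3
z_7 = 6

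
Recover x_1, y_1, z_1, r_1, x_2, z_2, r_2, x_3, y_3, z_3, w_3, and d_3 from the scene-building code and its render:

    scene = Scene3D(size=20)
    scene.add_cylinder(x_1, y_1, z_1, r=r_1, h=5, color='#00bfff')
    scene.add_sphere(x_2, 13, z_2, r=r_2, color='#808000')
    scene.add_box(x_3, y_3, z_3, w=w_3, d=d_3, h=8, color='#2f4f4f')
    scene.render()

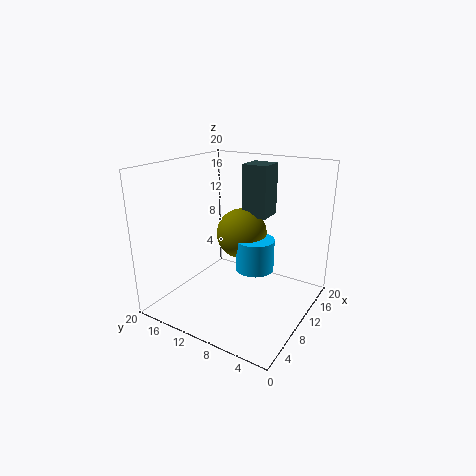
x_1 = 15
y_1 = 10
z_1 = 3
r_1 = 3
x_2 = 16
z_2 = 8
r_2 = 4
x_3 = 16
y_3 = 9
z_3 = 11
w_3 = 4
d_3 = 4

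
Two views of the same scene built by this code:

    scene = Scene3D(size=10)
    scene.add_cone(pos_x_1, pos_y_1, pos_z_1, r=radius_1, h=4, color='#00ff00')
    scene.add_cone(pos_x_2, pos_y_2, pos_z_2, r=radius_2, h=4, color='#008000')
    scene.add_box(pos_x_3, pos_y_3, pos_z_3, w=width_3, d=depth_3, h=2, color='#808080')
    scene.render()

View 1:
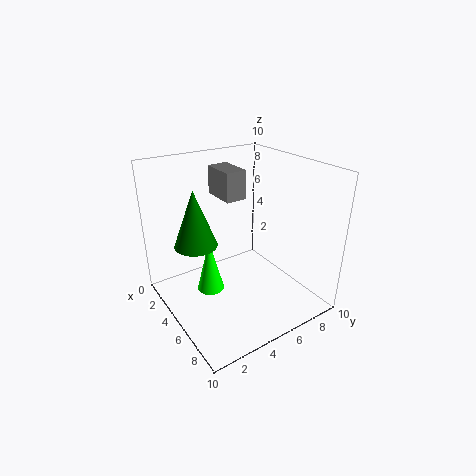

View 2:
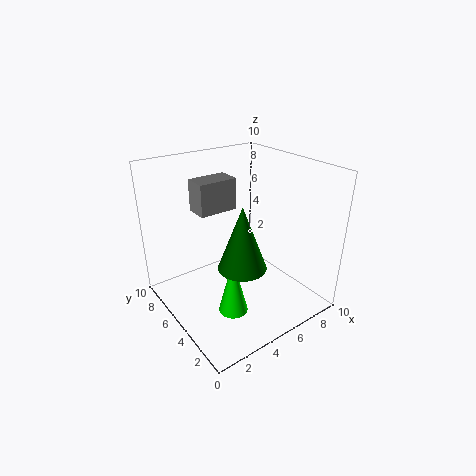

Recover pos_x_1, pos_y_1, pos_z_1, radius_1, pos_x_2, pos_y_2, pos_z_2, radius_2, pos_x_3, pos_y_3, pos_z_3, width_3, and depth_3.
pos_x_1 = 3.5; pos_y_1 = 3.5; pos_z_1 = 0.5; radius_1 = 1; pos_x_2 = 3.5; pos_y_2 = 2.5; pos_z_2 = 4.5; radius_2 = 1.5; pos_x_3 = 2; pos_y_3 = 4.5; pos_z_3 = 7.5; width_3 = 2.5; depth_3 = 1.5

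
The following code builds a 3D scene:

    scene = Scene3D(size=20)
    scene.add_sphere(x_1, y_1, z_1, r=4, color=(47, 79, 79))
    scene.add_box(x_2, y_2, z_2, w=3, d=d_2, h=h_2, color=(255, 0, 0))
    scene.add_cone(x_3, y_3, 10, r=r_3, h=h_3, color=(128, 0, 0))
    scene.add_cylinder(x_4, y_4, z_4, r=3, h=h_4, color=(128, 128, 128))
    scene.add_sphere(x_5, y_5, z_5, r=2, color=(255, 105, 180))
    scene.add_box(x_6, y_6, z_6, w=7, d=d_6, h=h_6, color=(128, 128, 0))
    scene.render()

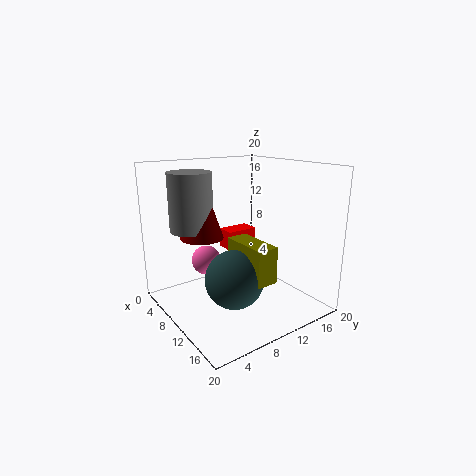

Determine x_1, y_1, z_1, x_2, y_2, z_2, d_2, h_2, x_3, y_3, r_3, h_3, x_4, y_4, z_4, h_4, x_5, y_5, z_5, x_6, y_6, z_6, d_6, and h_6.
x_1 = 12
y_1 = 8
z_1 = 5
x_2 = 2
y_2 = 12
z_2 = 6
d_2 = 5
h_2 = 3
x_3 = 7
y_3 = 6
r_3 = 3
h_3 = 9
x_4 = 6
y_4 = 5
z_4 = 11
h_4 = 8
x_5 = 8
y_5 = 6
z_5 = 7
x_6 = 9
y_6 = 9
z_6 = 5
d_6 = 3
h_6 = 5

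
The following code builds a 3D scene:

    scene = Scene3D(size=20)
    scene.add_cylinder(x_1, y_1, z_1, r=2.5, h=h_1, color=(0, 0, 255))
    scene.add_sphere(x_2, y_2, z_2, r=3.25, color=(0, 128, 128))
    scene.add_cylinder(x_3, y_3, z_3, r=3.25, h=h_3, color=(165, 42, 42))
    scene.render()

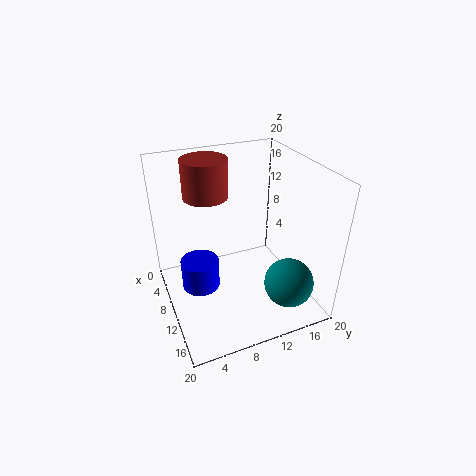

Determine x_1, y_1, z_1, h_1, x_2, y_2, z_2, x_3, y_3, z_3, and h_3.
x_1 = 11.25, y_1 = 4, z_1 = 4.75, h_1 = 4, x_2 = 16.75, y_2 = 14.5, z_2 = 5.75, x_3 = 4.75, y_3 = 7.25, z_3 = 14.5, h_3 = 5.5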